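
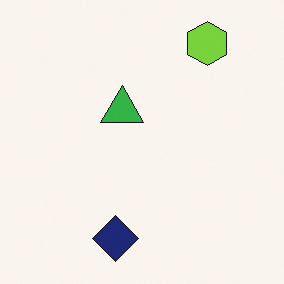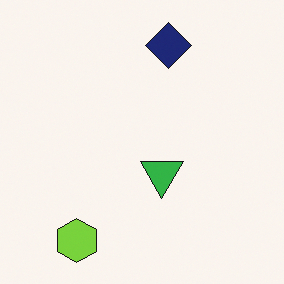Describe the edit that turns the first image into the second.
The second image is the first rotated 180°.

The lime hexagon sits in the top-right of the first image and the bottom-left of the second — consistent with a whole-image 180° rotation.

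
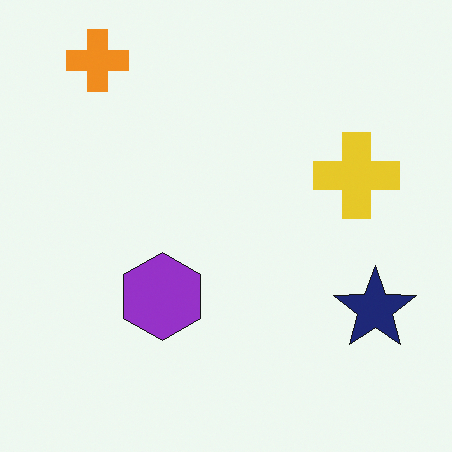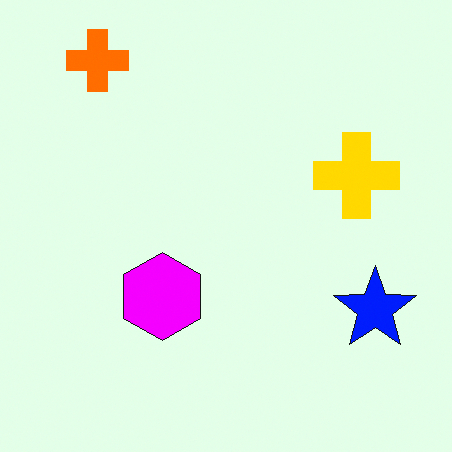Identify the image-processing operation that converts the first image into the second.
The transformation is: heavily oversaturated.

All colors are more vivid — a global saturation change.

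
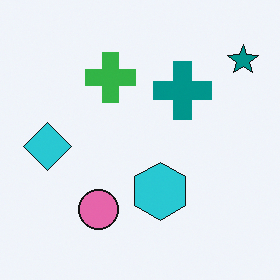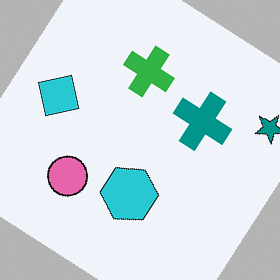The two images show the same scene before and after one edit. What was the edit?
The image was rotated clockwise by a large amount — several tens of degrees.

Every shape is tilted by the same angle and the image corners show triangular fill wedges — a whole-image rotation by a non-right angle.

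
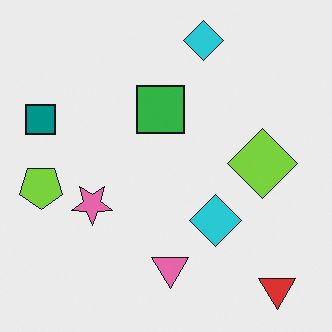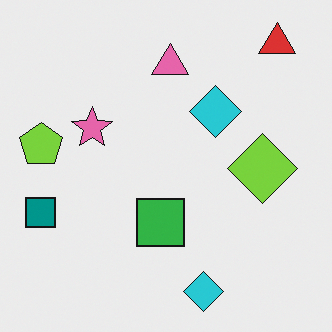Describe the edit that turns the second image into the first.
This is the original image flipped vertically (top ↔ bottom).

The red triangle is in the top-right of the second image and the bottom-right of the first — shapes on opposite sides of the horizontal midline have swapped in a mirror flip.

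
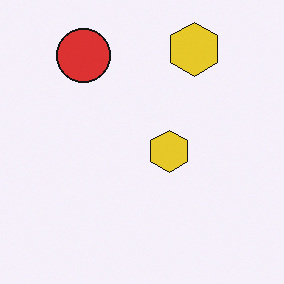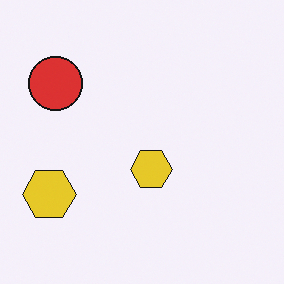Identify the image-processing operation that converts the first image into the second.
This is the original image transposed (reflected across the top-left ↔ bottom-right diagonal).

Shapes have swapped their row and column positions — what was in the top-right is now in the bottom-left — a diagonal reflection.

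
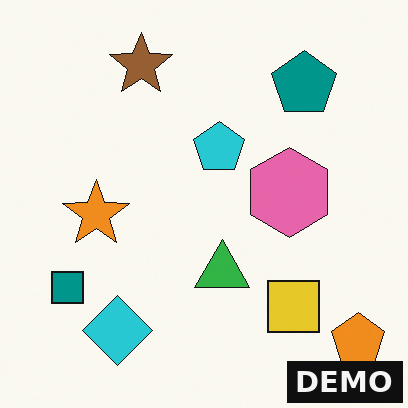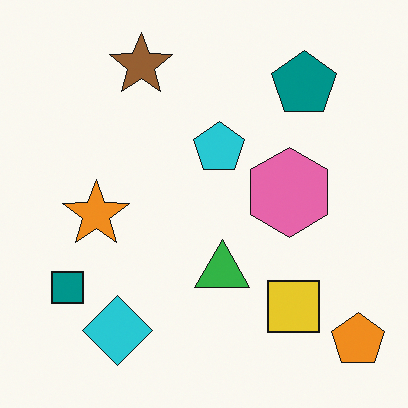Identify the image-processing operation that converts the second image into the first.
The image was watermarked with the text "DEMO" in the lower-right corner.

A dark label reading "DEMO" appears in the lower-right corner.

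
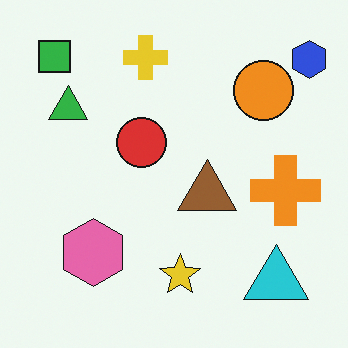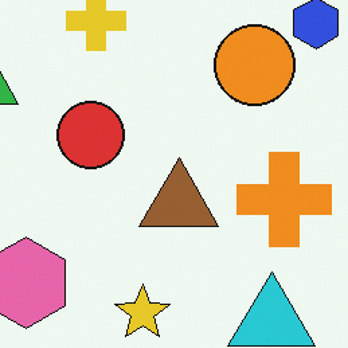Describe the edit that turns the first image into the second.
The transformation is: cropped to a modestly smaller region and rescaled.

The visible shapes are larger and the field of view is narrower; shapes near the original edges may be partly or wholly outside the frame — a crop-and-rescale.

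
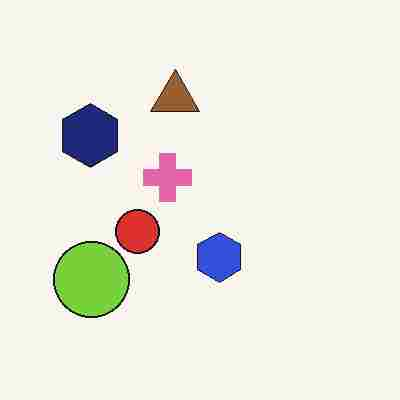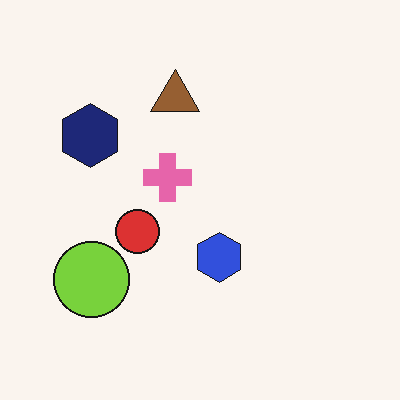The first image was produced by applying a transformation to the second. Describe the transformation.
This is the original image heavily JPEG-compressed with obvious blocking artifacts.

Blocky 8×8 compression artifacts appear around shape edges and the flat background shows ringing — characteristic JPEG degradation.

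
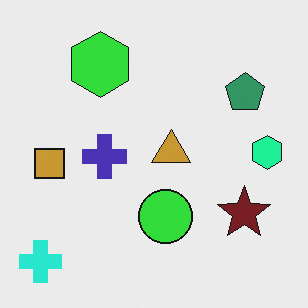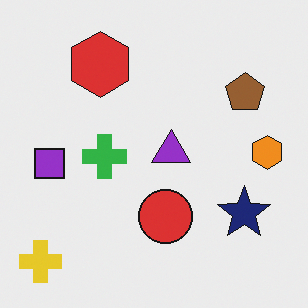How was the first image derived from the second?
Hue-shifted through roughly a third of the color wheel.

Every shape's color has rotated by the same amount around the hue wheel — a uniform hue shift.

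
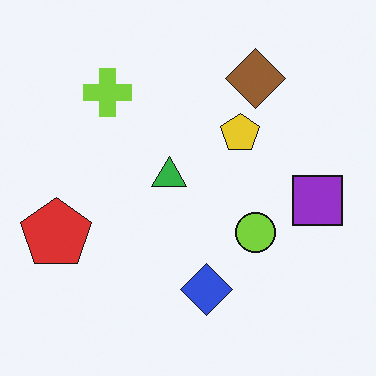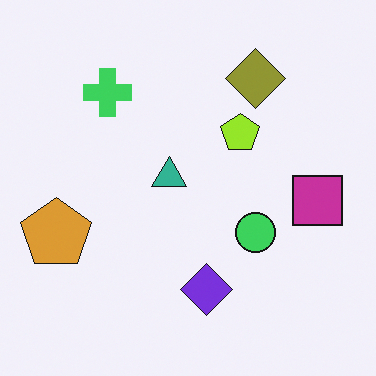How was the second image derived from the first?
Hue-shifted slightly.

Every shape's color has rotated by the same amount around the hue wheel — a uniform hue shift.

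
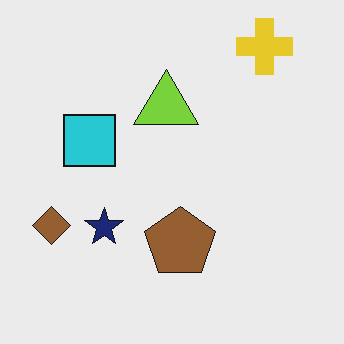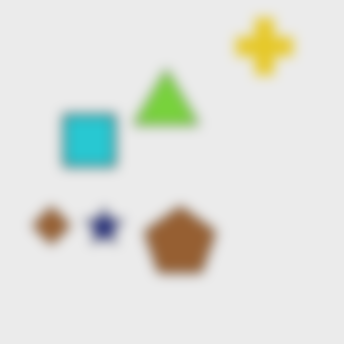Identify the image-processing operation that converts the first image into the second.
The second image is the first strongly gaussian-blurred.

Shape edges and outlines are uniformly softened across the whole image.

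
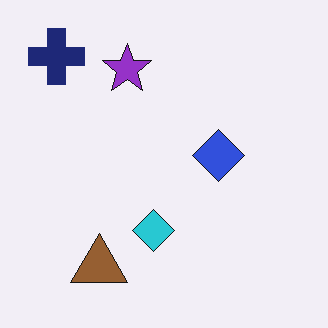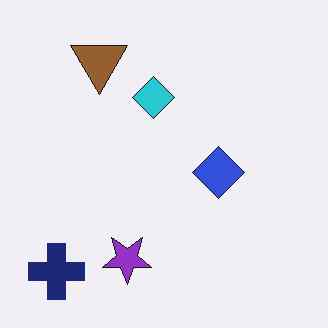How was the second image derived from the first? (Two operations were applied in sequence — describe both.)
The image was flipped vertically (top ↔ bottom), then JPEG-compressed with visible artifacts.

The navy cross is in the top-left of the first image and the bottom-left of the second — shapes on opposite sides of the horizontal midline have swapped in a mirror flip. Blocky 8×8 compression artifacts appear around shape edges and the flat background shows ringing — characteristic JPEG degradation.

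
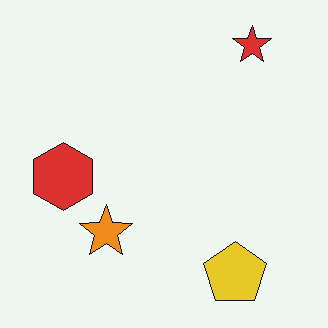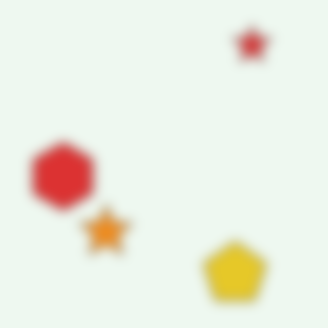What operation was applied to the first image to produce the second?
The image was heavily blurred.

Shape edges and outlines are uniformly softened across the whole image.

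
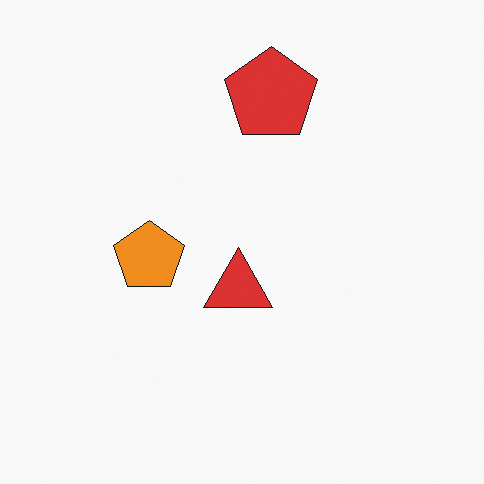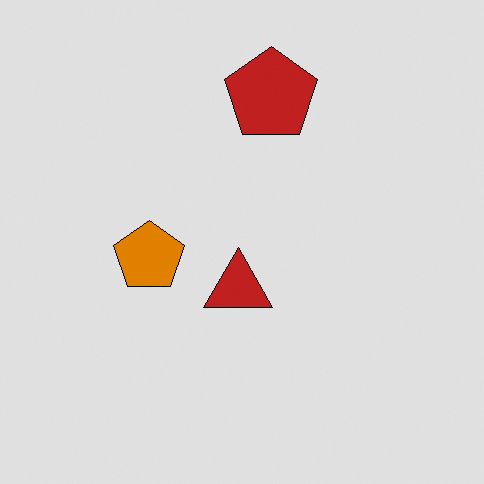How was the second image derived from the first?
The second image is the first posterized to a reduced palette.

Each flat color has snapped to a coarser quantized level — most visibly, the near-white background has dropped to a flat grey.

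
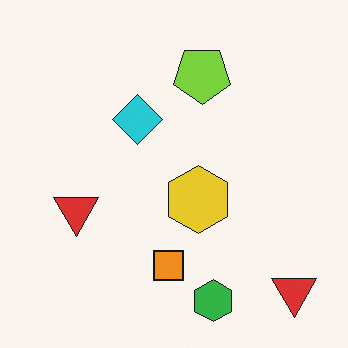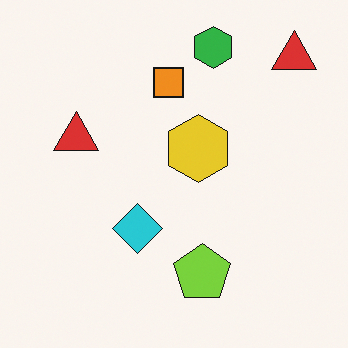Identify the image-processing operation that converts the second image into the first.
The first image is the second flipped vertically (top ↔ bottom).

The green hexagon is in the top of the second image and the bottom of the first — shapes on opposite sides of the horizontal midline have swapped in a mirror flip.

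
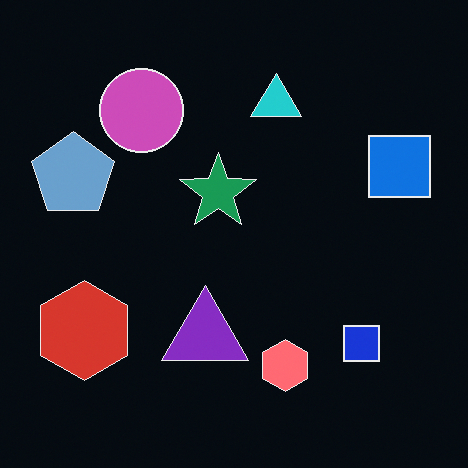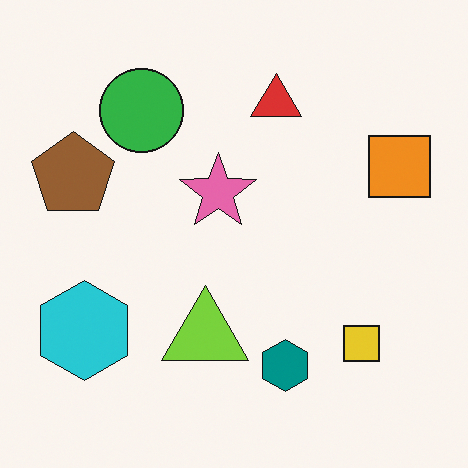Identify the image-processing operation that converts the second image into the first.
Color-inverted (negative).

The light background has become dark and every shape's color is its complement — a photographic negative.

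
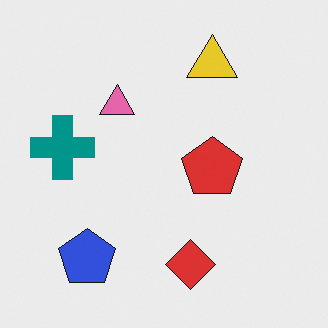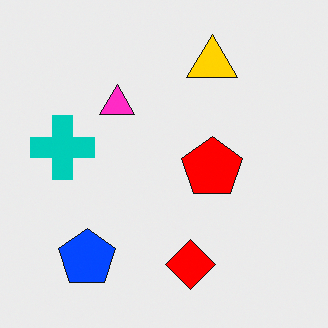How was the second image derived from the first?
Made much more vivid (saturation change).

All colors are more vivid — a global saturation change.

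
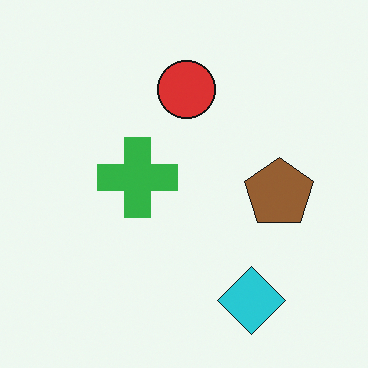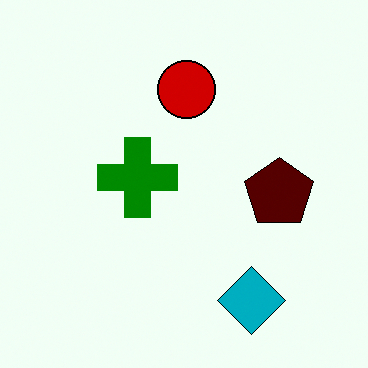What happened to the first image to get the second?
It was given much higher contrast.

Tones are pushed away from mid-grey across the whole image — a global contrast change.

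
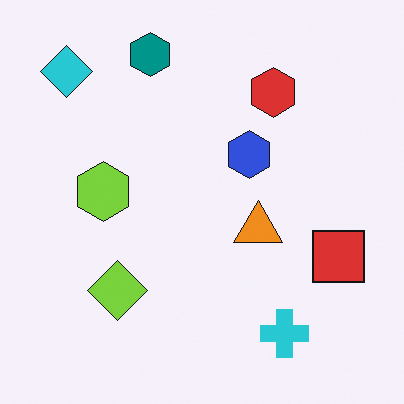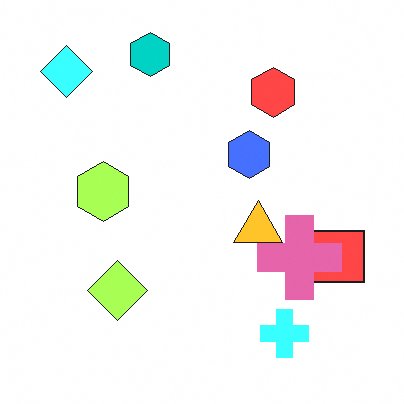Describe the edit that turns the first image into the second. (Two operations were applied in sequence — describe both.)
The second image is the first noticeably brightened, then overlaid with an additional pink cross.

Every pixel — background and shapes alike — is uniformly brightened. A pink cross appears in the second image that is absent from the first.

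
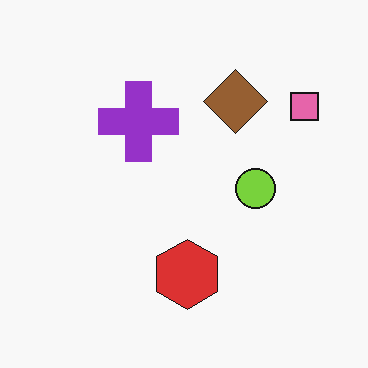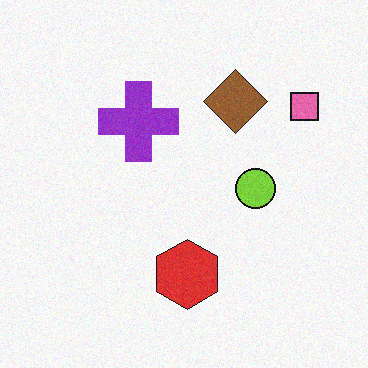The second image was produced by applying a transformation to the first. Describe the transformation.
The second image is the first degraded with light additive noise.

Random speckle covers the whole image, including the flat background.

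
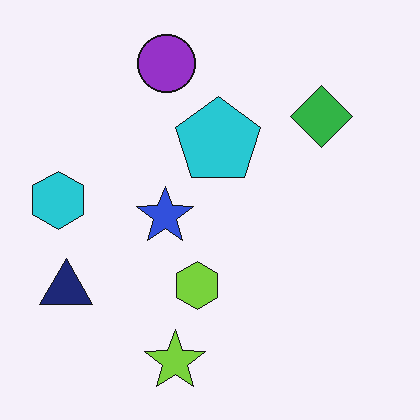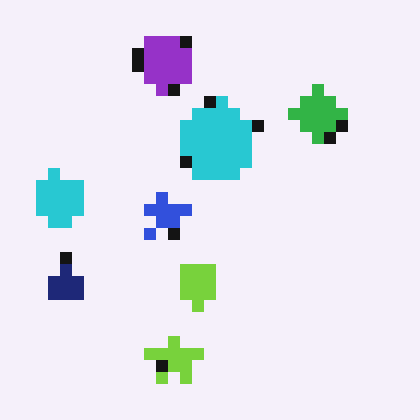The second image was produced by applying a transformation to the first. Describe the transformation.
The transformation is: coarsely pixelated.

Shapes are reduced to large square blocks; fine edges and outlines are lost — a downscale-then-upscale (mosaic) effect.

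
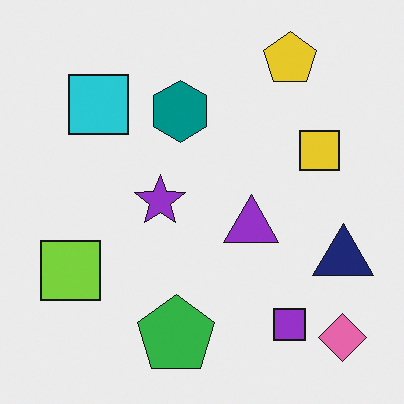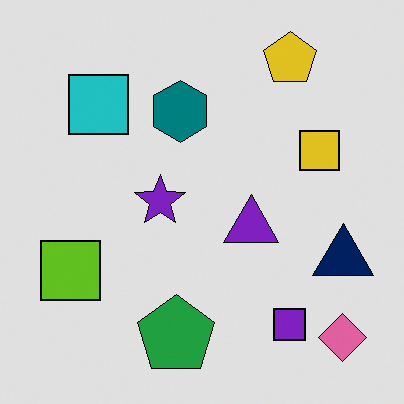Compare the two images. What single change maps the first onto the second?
Moderately posterized.

Each flat color has snapped to a coarser quantized level — most visibly, the near-white background has dropped to a flat grey.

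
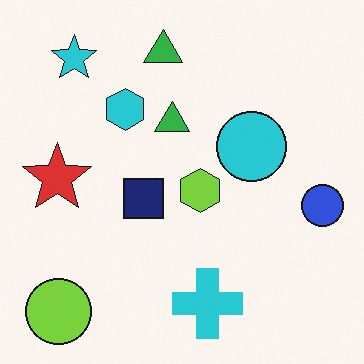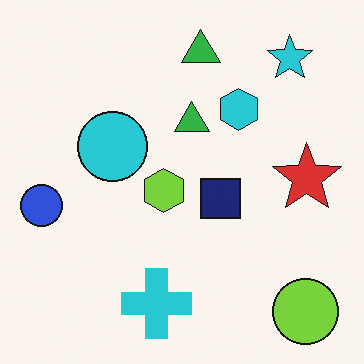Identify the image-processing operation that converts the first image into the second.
The image was flipped horizontally (left ↔ right).

The blue circle is in the right of the first image and the left of the second — shapes on opposite sides of the vertical midline have swapped in a mirror flip.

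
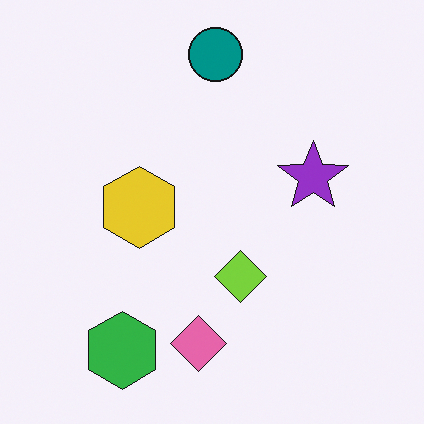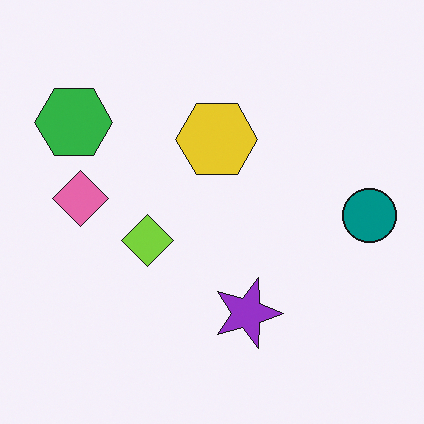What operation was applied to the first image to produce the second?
The transformation is: rotated 90° clockwise.

The green hexagon sits in the bottom-left of the first image and the top-left of the second — consistent with a whole-image 90° clockwise rotation.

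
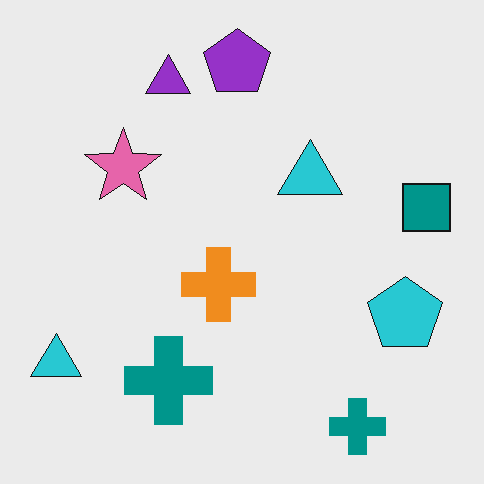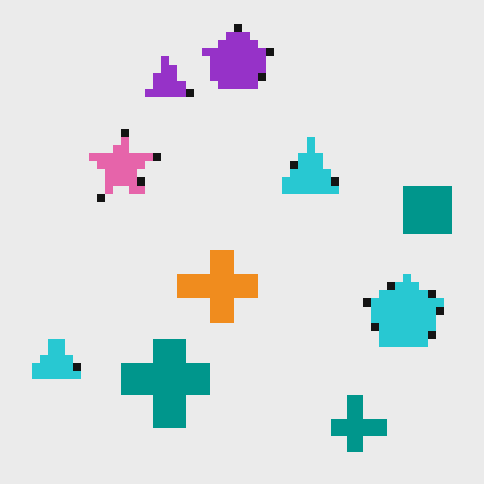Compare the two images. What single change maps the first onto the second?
This is the original image pixelated into visible square blocks.

Shapes are reduced to large square blocks; fine edges and outlines are lost — a downscale-then-upscale (mosaic) effect.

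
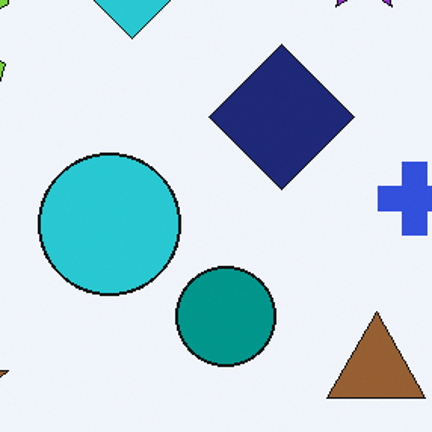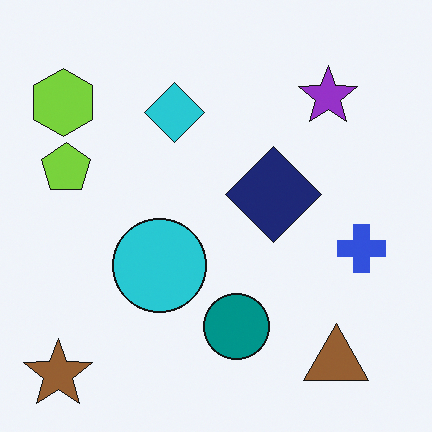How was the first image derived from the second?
Cropped to a modestly smaller region and rescaled.

The visible shapes are larger and the field of view is narrower; shapes near the original edges may be partly or wholly outside the frame — a crop-and-rescale.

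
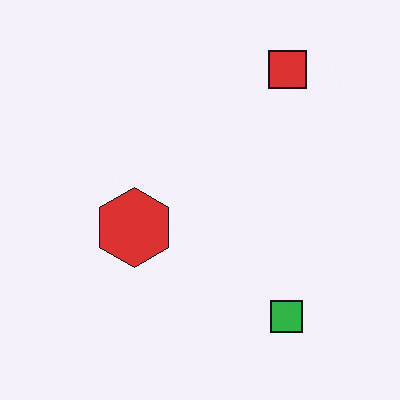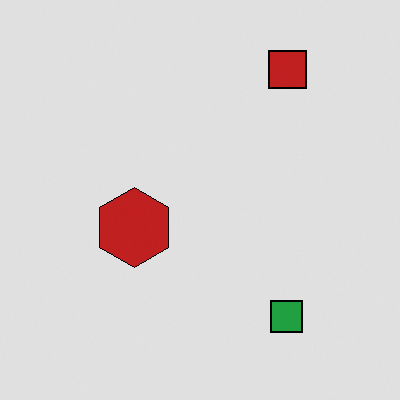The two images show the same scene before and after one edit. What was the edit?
This is the original image posterized to a reduced palette.

Each flat color has snapped to a coarser quantized level — most visibly, the near-white background has dropped to a flat grey.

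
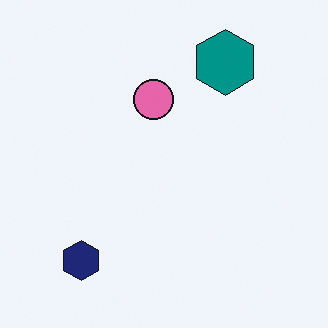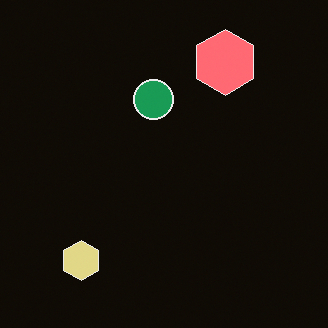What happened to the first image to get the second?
The transformation is: color-inverted (negative).

The light background has become dark and every shape's color is its complement — a photographic negative.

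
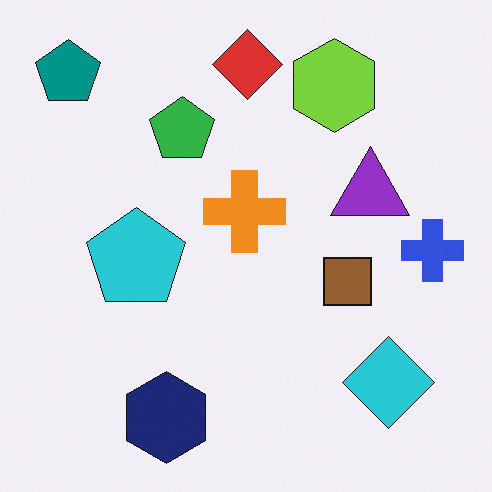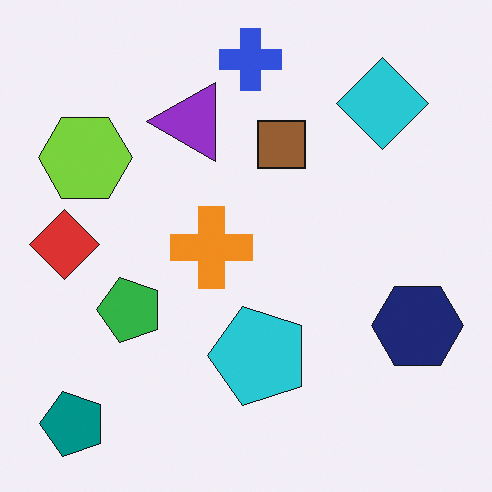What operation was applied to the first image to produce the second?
Rotated 90° counter-clockwise.

The teal pentagon sits in the top-left of the first image and the bottom-left of the second — consistent with a whole-image 90° counter-clockwise rotation.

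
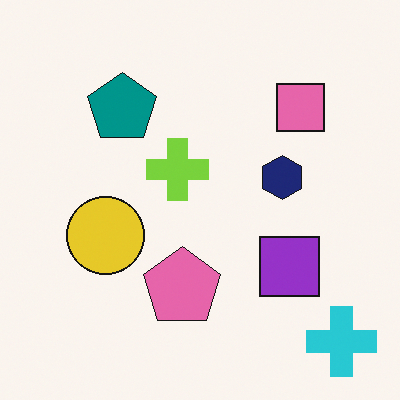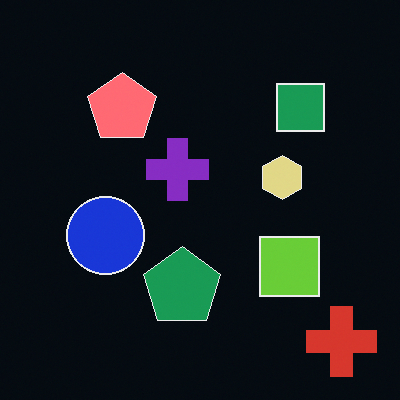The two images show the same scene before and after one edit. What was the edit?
The second image is the first color-inverted (negative).

The light background has become dark and every shape's color is its complement — a photographic negative.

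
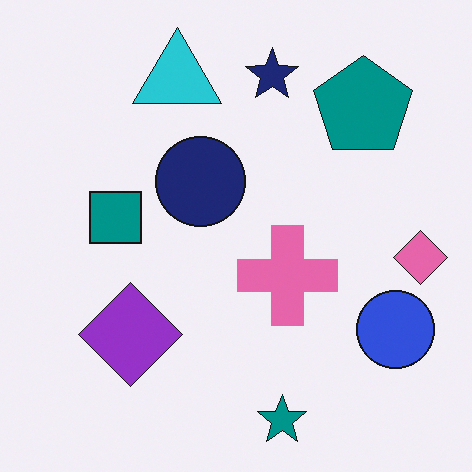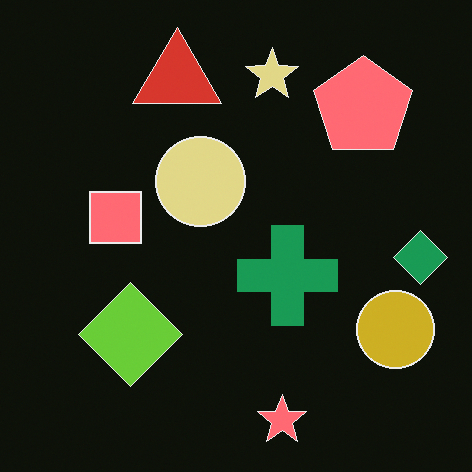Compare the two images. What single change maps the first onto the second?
The transformation is: color-inverted (negative).

The light background has become dark and every shape's color is its complement — a photographic negative.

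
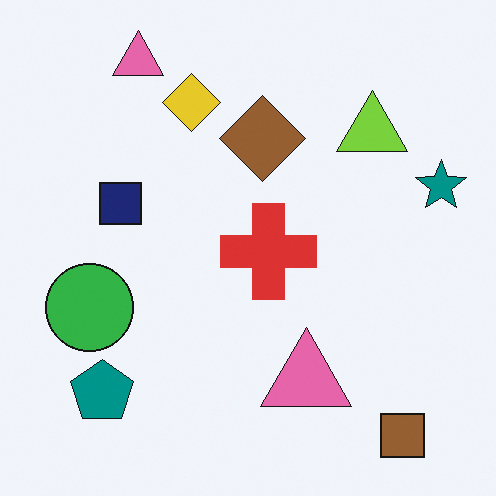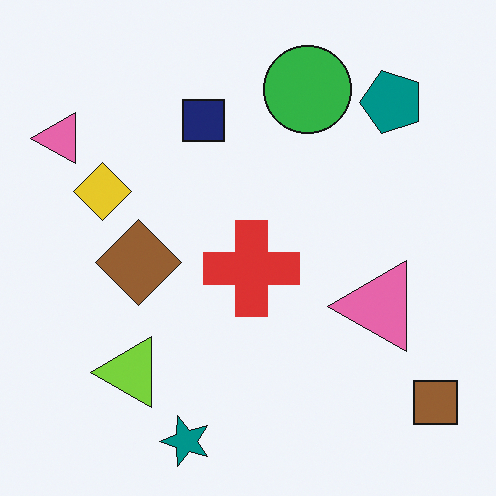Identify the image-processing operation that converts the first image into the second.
The image was transposed (reflected across the top-left ↔ bottom-right diagonal).

Shapes have swapped their row and column positions — what was in the top-right is now in the bottom-left — a diagonal reflection.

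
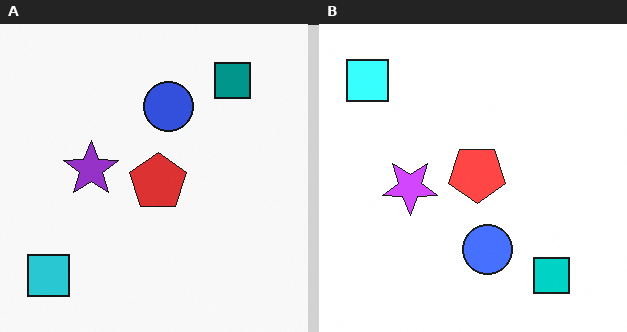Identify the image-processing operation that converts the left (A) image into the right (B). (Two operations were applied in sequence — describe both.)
The right (B) image is the left (A) flipped vertically (top ↔ bottom), then substantially brightened.

The teal square is in the top-right of the left (A) image and the bottom-right of the right (B) — shapes on opposite sides of the horizontal midline have swapped in a mirror flip. Every pixel — background and shapes alike — is uniformly brightened.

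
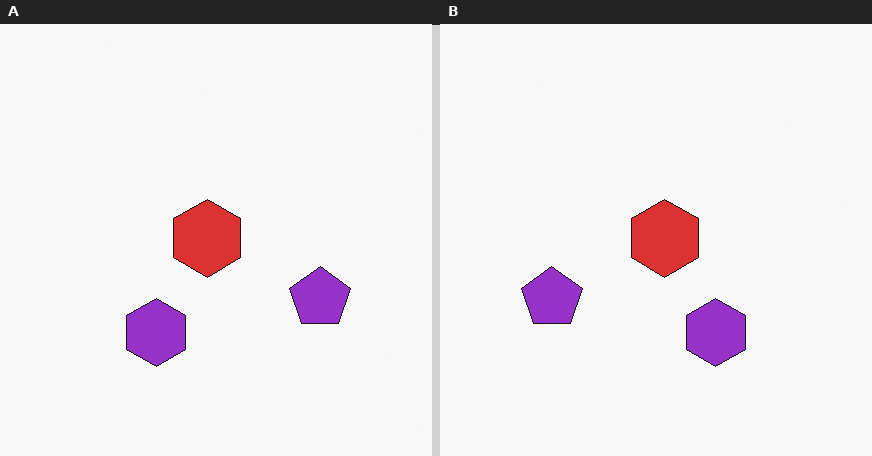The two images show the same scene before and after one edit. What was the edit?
The image was flipped horizontally (left ↔ right).

The purple pentagon is in the right of the left (A) image and the left of the right (B) — shapes on opposite sides of the vertical midline have swapped in a mirror flip.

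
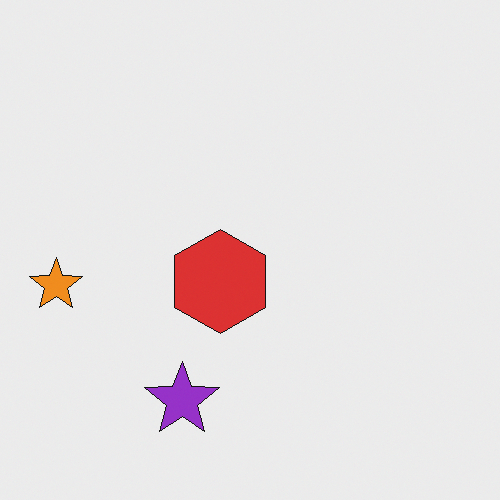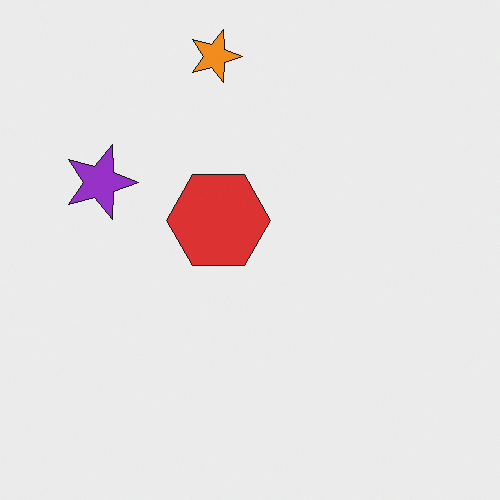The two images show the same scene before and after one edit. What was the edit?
The second image is the first rotated 90° clockwise.

The orange star sits in the left of the first image and the top of the second — consistent with a whole-image 90° clockwise rotation.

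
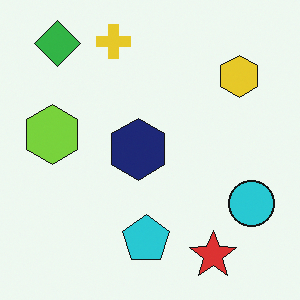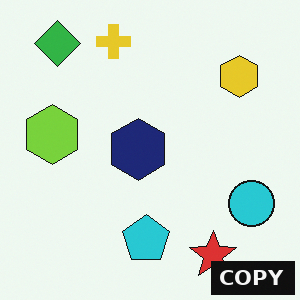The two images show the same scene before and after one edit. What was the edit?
The second image is the first watermarked with the text "COPY" in the lower-right corner.

A dark label reading "COPY" appears in the lower-right corner.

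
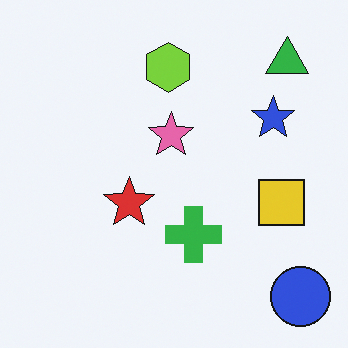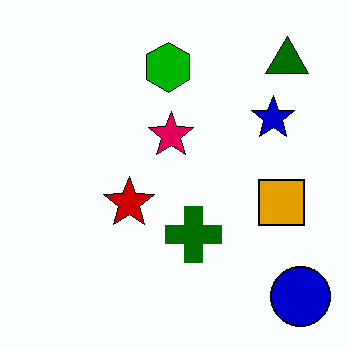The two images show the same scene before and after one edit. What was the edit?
This is the original image given much higher contrast.

Tones are pushed away from mid-grey across the whole image — a global contrast change.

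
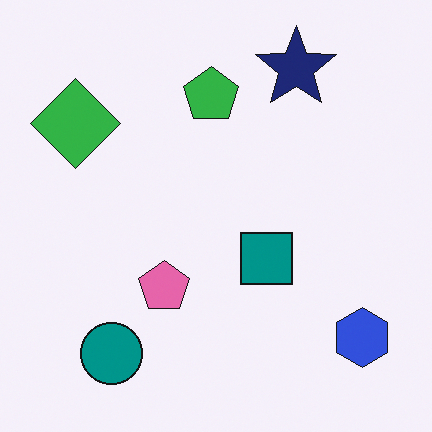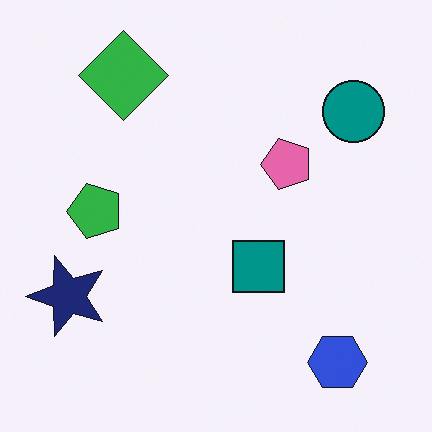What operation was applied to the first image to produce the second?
The transformation is: transposed (reflected across the top-left ↔ bottom-right diagonal).

Shapes have swapped their row and column positions — what was in the top-right is now in the bottom-left — a diagonal reflection.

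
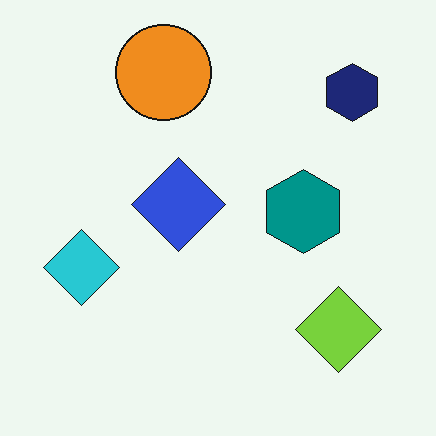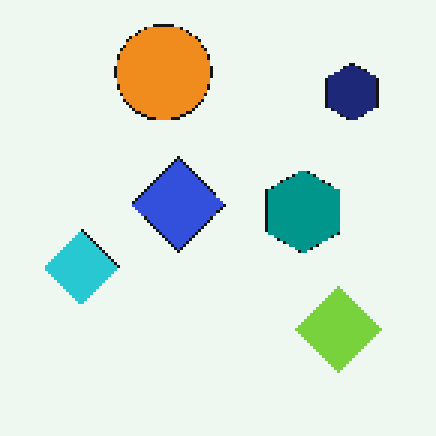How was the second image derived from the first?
The second image is the first mildly pixelated.

Shapes are reduced to large square blocks; fine edges and outlines are lost — a downscale-then-upscale (mosaic) effect.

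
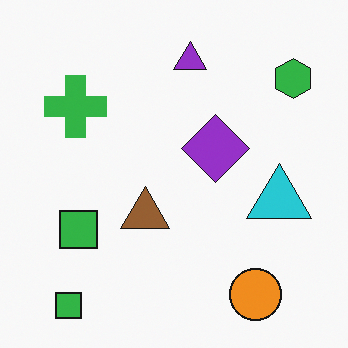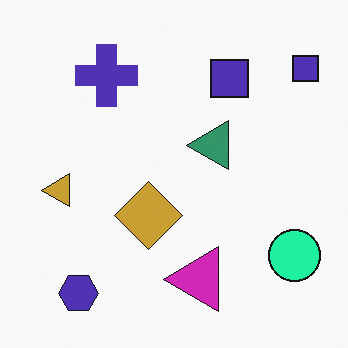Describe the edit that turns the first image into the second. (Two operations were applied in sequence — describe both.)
It was hue-shifted noticeably, then transposed (reflected across the top-left ↔ bottom-right diagonal).

Every shape's color has rotated by the same amount around the hue wheel — a uniform hue shift. Shapes have swapped their row and column positions — what was in the top-right is now in the bottom-left — a diagonal reflection.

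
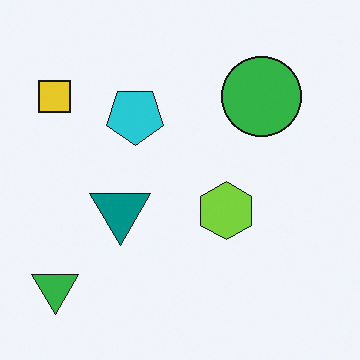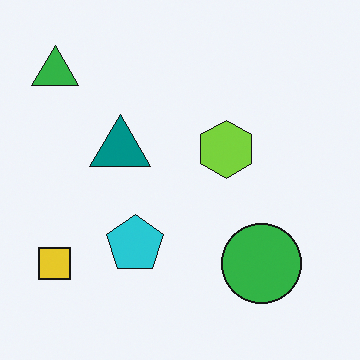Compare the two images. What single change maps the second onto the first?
Flipped vertically (top ↔ bottom).

The green triangle is in the top-left of the second image and the bottom-left of the first — shapes on opposite sides of the horizontal midline have swapped in a mirror flip.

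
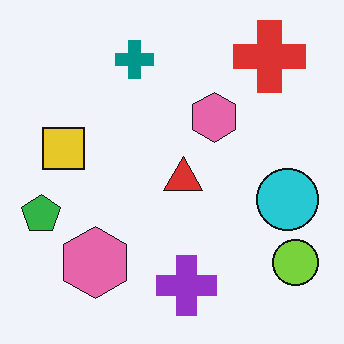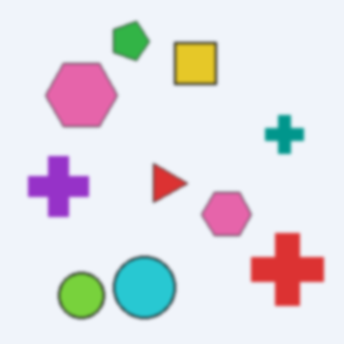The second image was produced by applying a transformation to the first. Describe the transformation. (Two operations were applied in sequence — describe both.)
The transformation is: rotated 90° clockwise, then given a subtle gaussian blur.

The lime circle sits in the bottom-right of the first image and the bottom-left of the second — consistent with a whole-image 90° clockwise rotation. Shape edges and outlines are uniformly softened across the whole image.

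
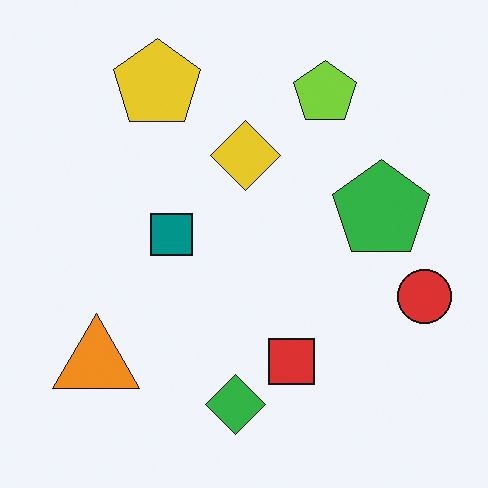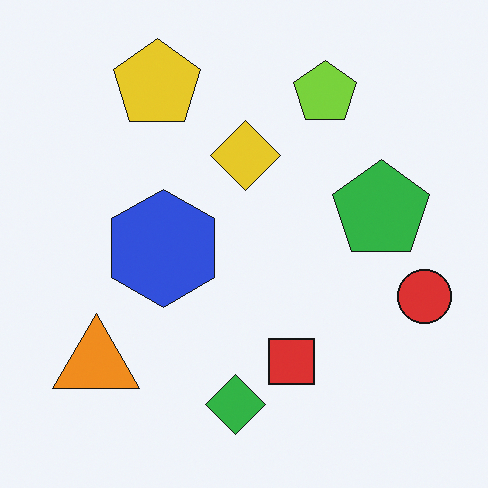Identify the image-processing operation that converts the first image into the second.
The image was overlaid with an additional blue hexagon.

A blue hexagon appears in the second image that is absent from the first.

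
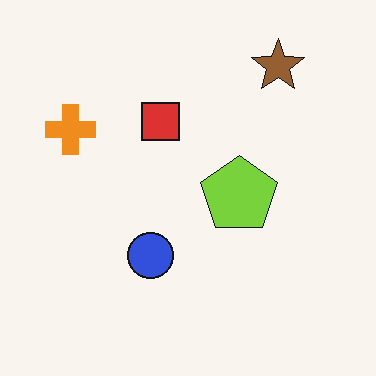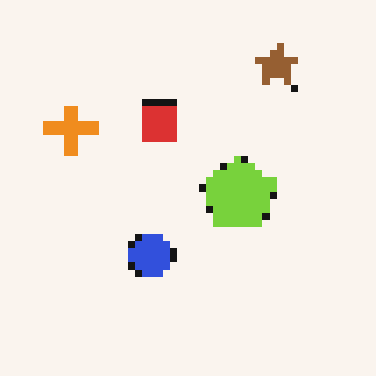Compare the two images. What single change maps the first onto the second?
The image was pixelated into visible square blocks.

Shapes are reduced to large square blocks; fine edges and outlines are lost — a downscale-then-upscale (mosaic) effect.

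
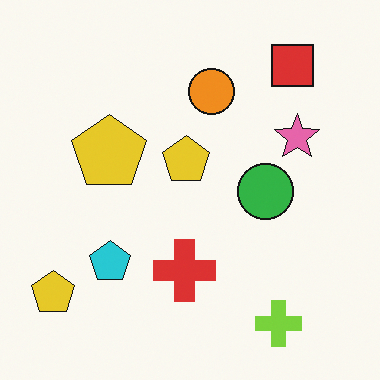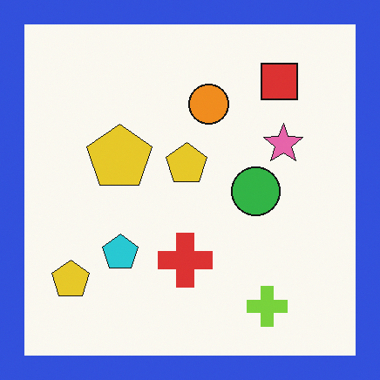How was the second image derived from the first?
The second image is the first framed with a blue border.

A solid blue frame runs around the edge of the second image, with the content slightly shrunk inside it.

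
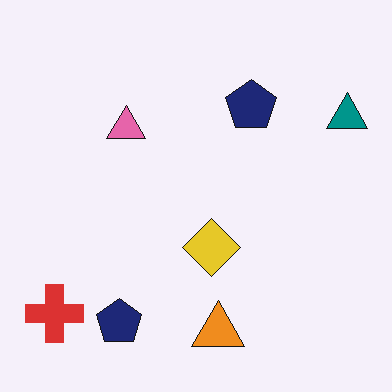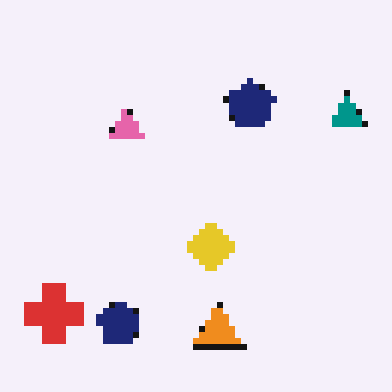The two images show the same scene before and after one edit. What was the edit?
It was moderately pixelated.

Shapes are reduced to large square blocks; fine edges and outlines are lost — a downscale-then-upscale (mosaic) effect.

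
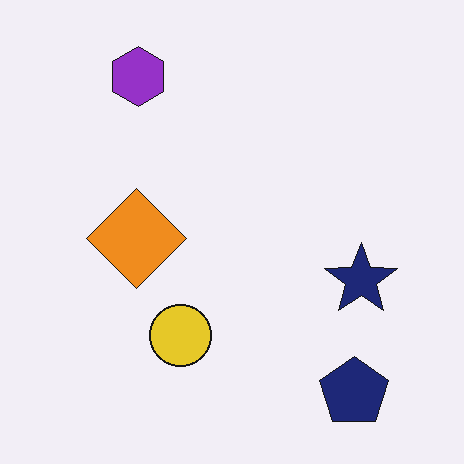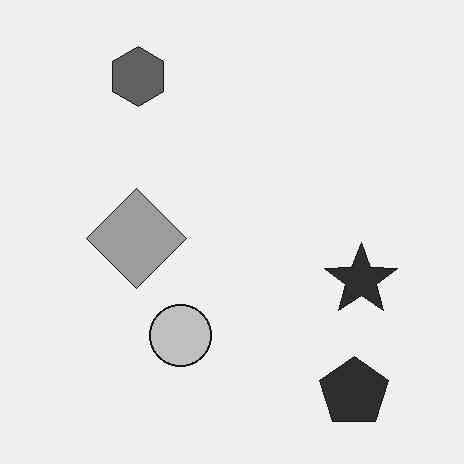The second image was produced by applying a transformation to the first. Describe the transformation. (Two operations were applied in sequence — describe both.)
It was converted to grayscale, then given moderate JPEG compression.

All color is removed — every shape is now a shade of grey. Blocky 8×8 compression artifacts appear around shape edges and the flat background shows ringing — characteristic JPEG degradation.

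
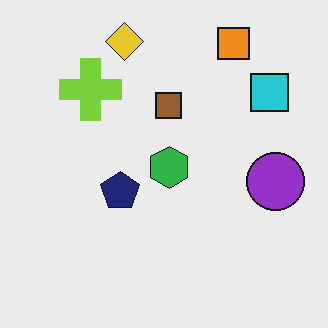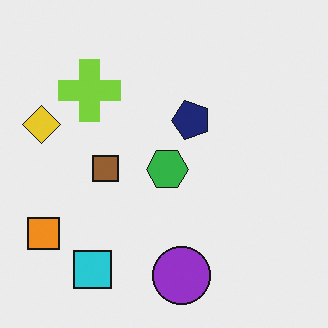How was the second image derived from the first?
Transposed (reflected across the top-left ↔ bottom-right diagonal).

Shapes have swapped their row and column positions — what was in the top-right is now in the bottom-left — a diagonal reflection.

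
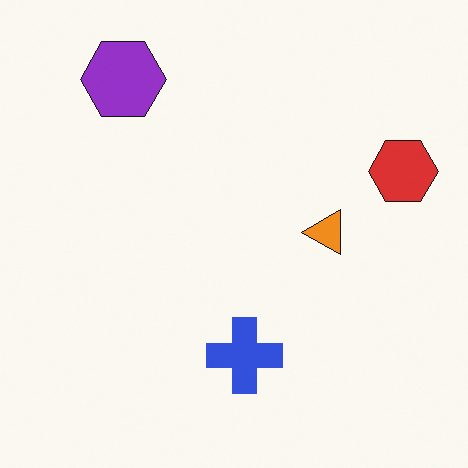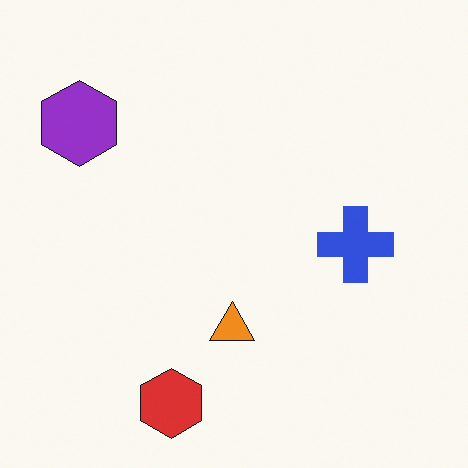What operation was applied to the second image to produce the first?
It was transposed (reflected across the top-left ↔ bottom-right diagonal).

Shapes have swapped their row and column positions — what was in the top-right is now in the bottom-left — a diagonal reflection.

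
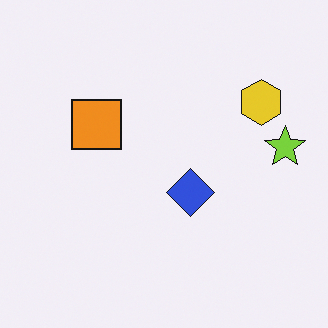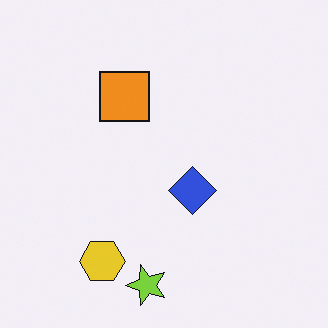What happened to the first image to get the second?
Transposed (reflected across the top-left ↔ bottom-right diagonal).

Shapes have swapped their row and column positions — what was in the top-right is now in the bottom-left — a diagonal reflection.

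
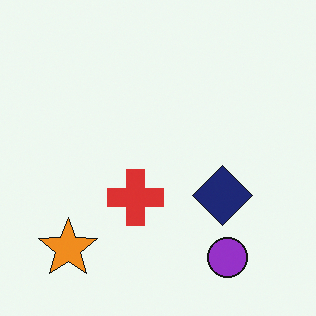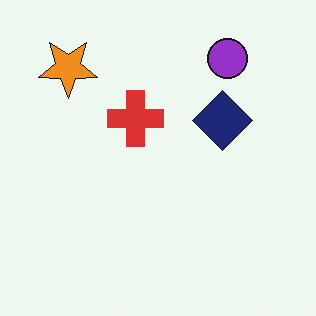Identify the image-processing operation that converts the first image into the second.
It was flipped vertically (top ↔ bottom).

The purple circle is in the bottom-right of the first image and the top-right of the second — shapes on opposite sides of the horizontal midline have swapped in a mirror flip.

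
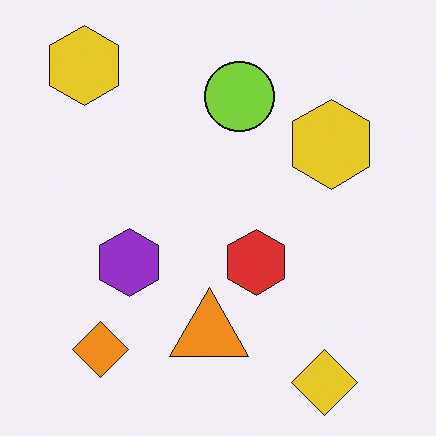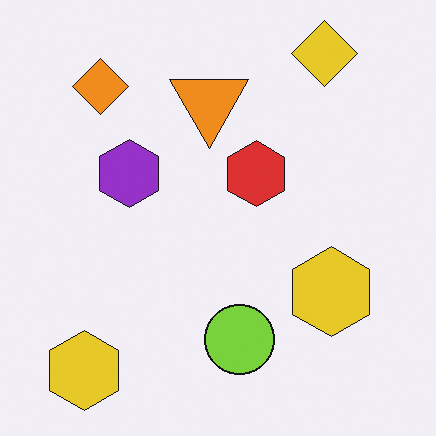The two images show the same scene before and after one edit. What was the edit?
The transformation is: flipped vertically (top ↔ bottom).

The yellow diamond is in the bottom-right of the first image and the top-right of the second — shapes on opposite sides of the horizontal midline have swapped in a mirror flip.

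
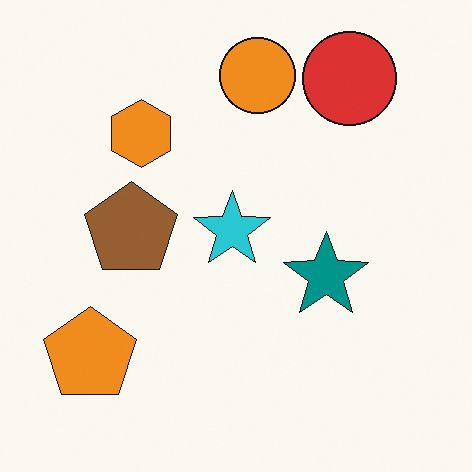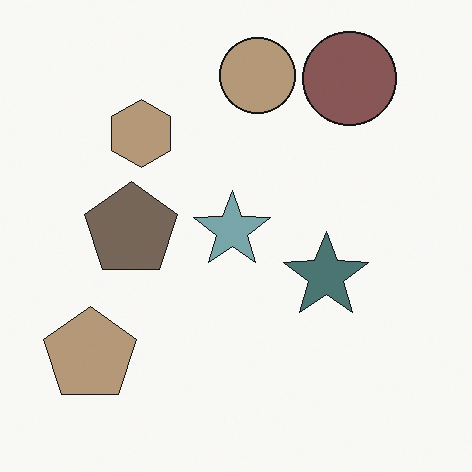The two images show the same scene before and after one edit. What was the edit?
It was made much more muted (saturation change).

All colors are more muted and greyish — a global saturation change.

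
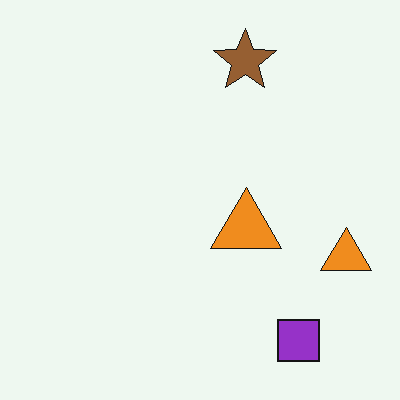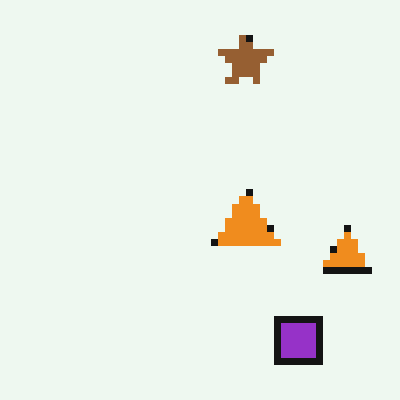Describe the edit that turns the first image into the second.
The image was moderately pixelated.

Shapes are reduced to large square blocks; fine edges and outlines are lost — a downscale-then-upscale (mosaic) effect.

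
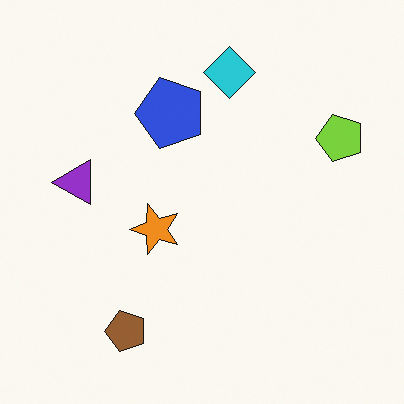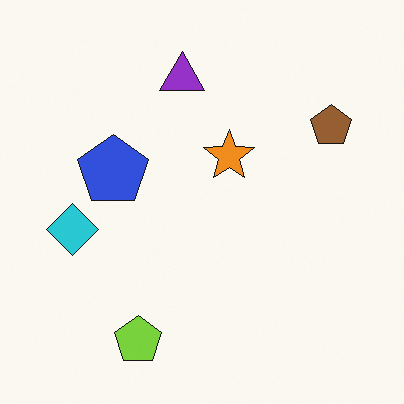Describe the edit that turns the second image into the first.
The first image is the second transposed (reflected across the top-left ↔ bottom-right diagonal).

Shapes have swapped their row and column positions — what was in the top-right is now in the bottom-left — a diagonal reflection.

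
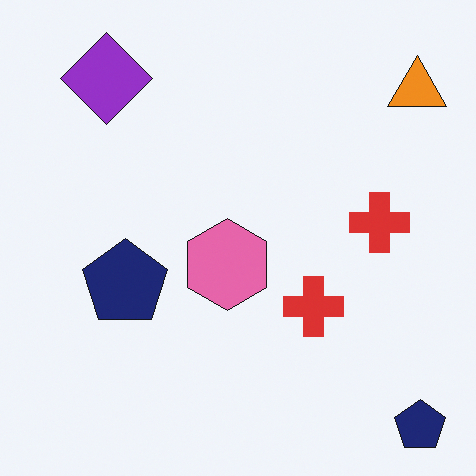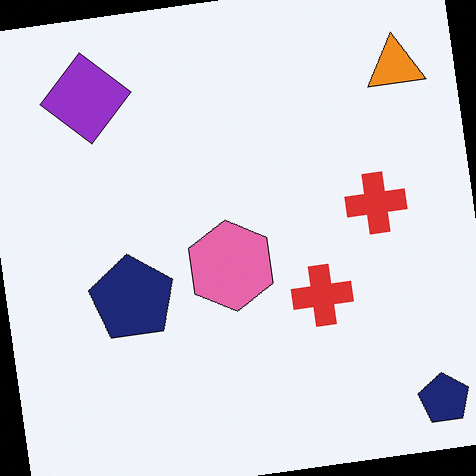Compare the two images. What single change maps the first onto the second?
This is the original image rotated counter-clockwise by a slight angle.

Every shape is tilted by the same angle and the image corners show triangular fill wedges — a whole-image rotation by a non-right angle.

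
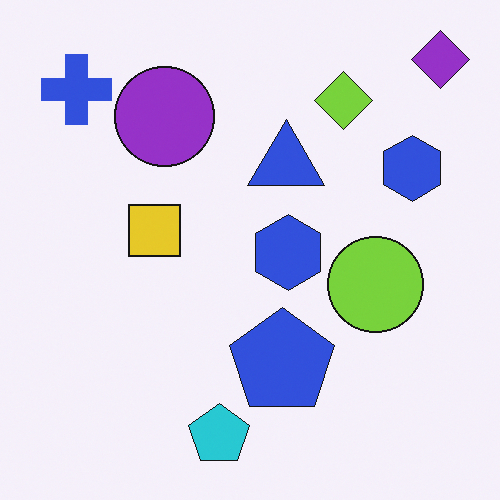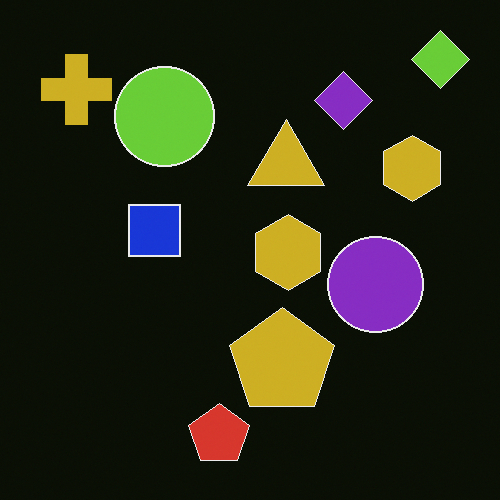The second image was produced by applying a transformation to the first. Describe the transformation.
The second image is the first color-inverted (negative).

The light background has become dark and every shape's color is its complement — a photographic negative.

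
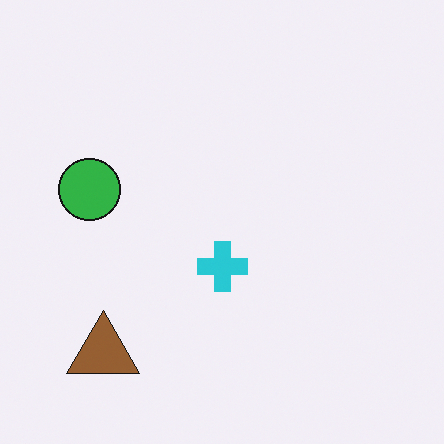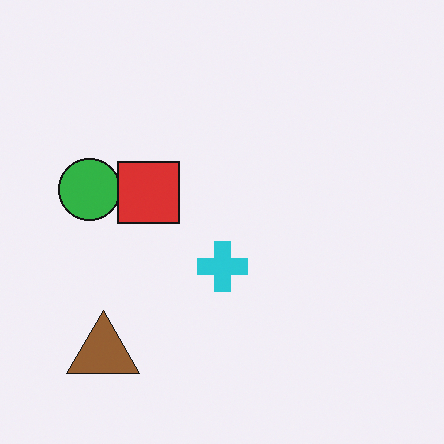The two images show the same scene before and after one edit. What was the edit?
This is the original image overlaid with an additional red square.

A red square appears in the second image that is absent from the first.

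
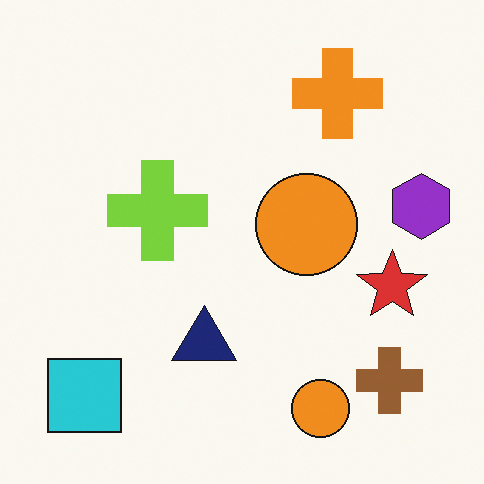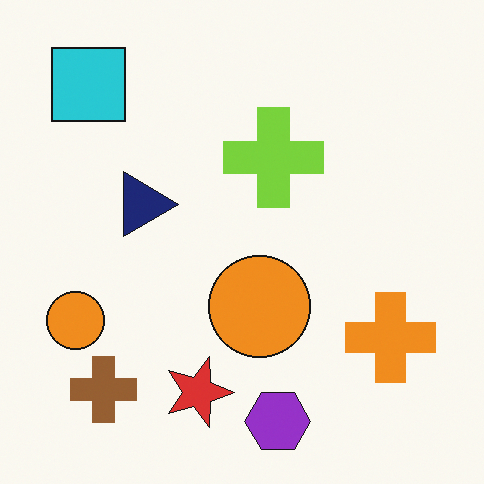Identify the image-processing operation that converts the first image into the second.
Rotated 90° clockwise.

The cyan square sits in the bottom-left of the first image and the top-left of the second — consistent with a whole-image 90° clockwise rotation.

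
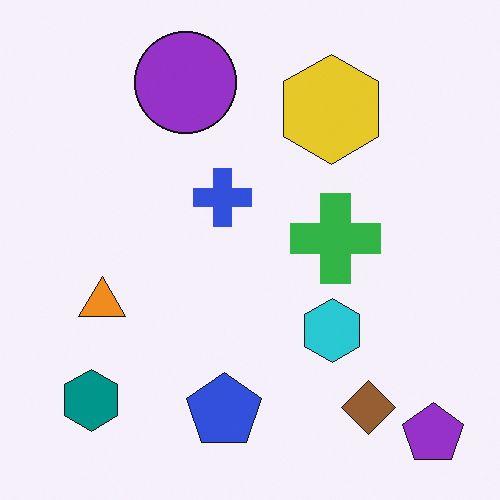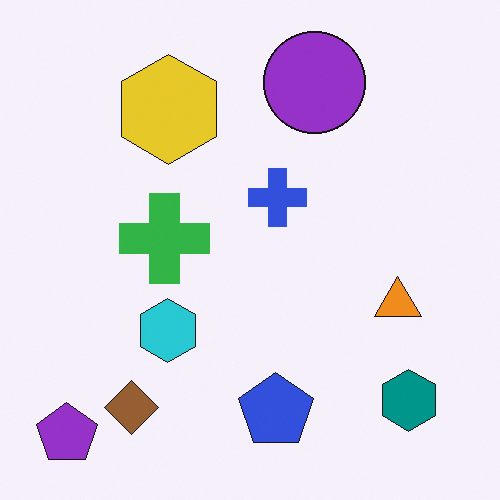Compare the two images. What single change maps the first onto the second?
The image was flipped horizontally (left ↔ right).

The purple pentagon is in the bottom-right of the first image and the bottom-left of the second — shapes on opposite sides of the vertical midline have swapped in a mirror flip.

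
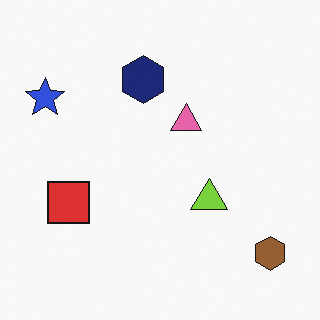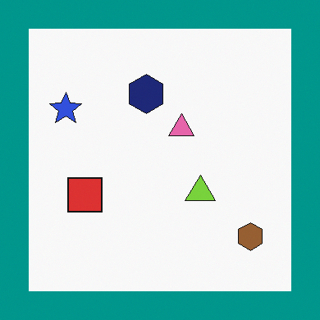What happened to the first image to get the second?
This is the original image framed with a teal border.

A solid teal frame runs around the edge of the second image, with the content slightly shrunk inside it.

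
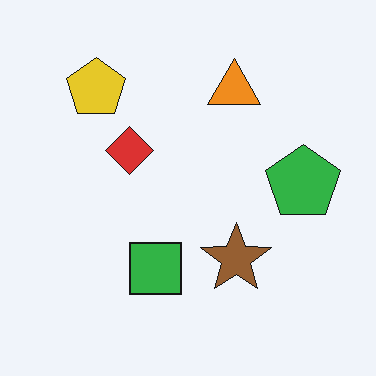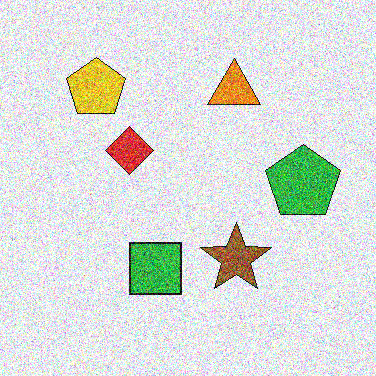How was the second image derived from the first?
The transformation is: degraded with heavy additive noise.

Random speckle covers the whole image, including the flat background.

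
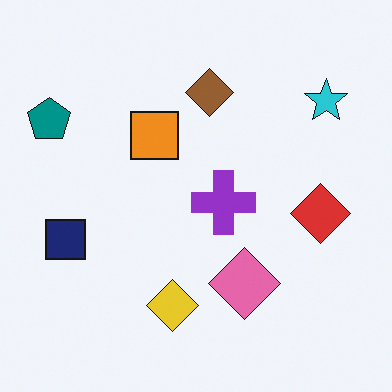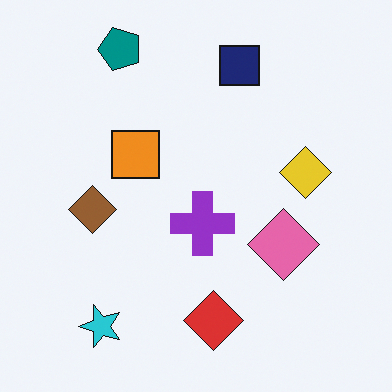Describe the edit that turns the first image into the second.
The second image is the first transposed (reflected across the top-left ↔ bottom-right diagonal).

Shapes have swapped their row and column positions — what was in the top-right is now in the bottom-left — a diagonal reflection.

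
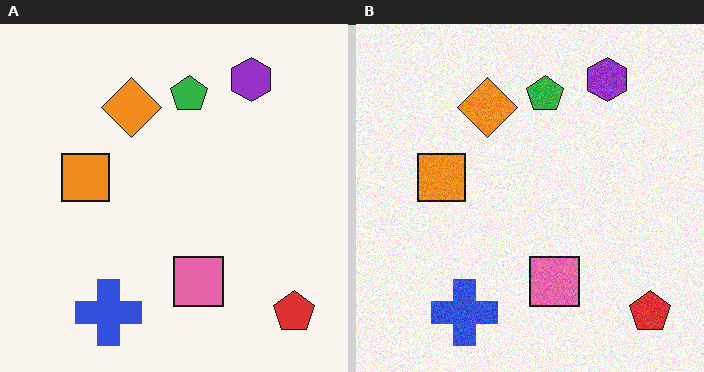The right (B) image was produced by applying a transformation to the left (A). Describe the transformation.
This is the original image degraded with visible gaussian noise.

Random speckle covers the whole image, including the flat background.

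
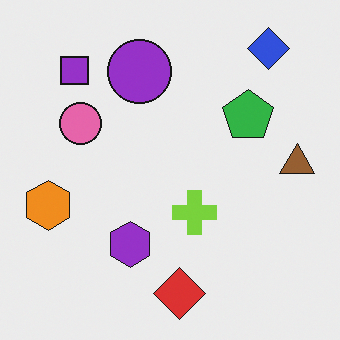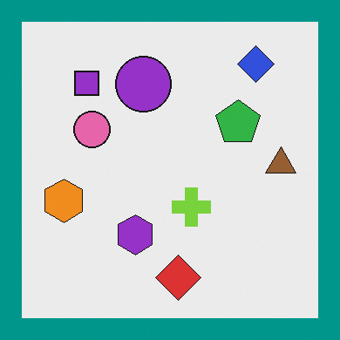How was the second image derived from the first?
The transformation is: framed with a teal border.

A solid teal frame runs around the edge of the second image, with the content slightly shrunk inside it.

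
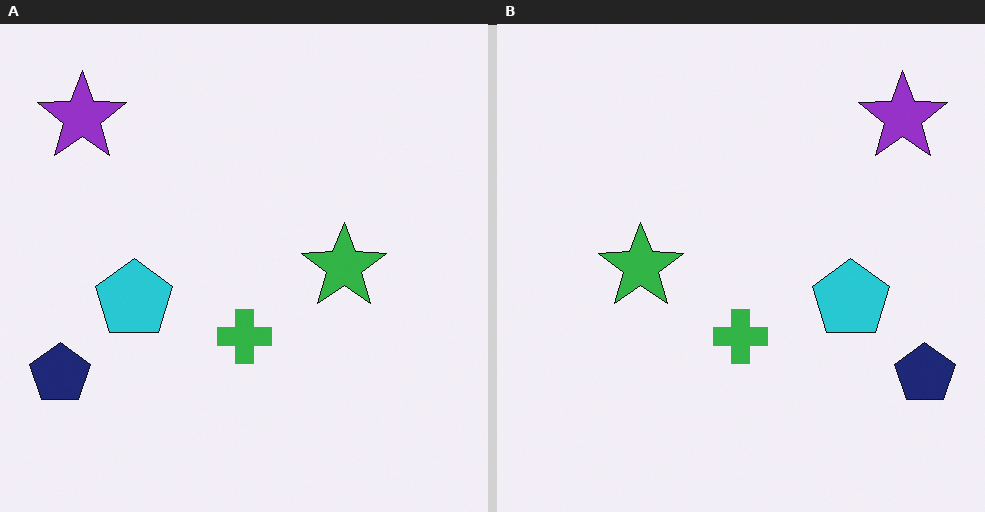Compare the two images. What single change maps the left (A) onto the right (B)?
Flipped horizontally (left ↔ right).

The navy pentagon is in the bottom-left of the left (A) image and the bottom-right of the right (B) — shapes on opposite sides of the vertical midline have swapped in a mirror flip.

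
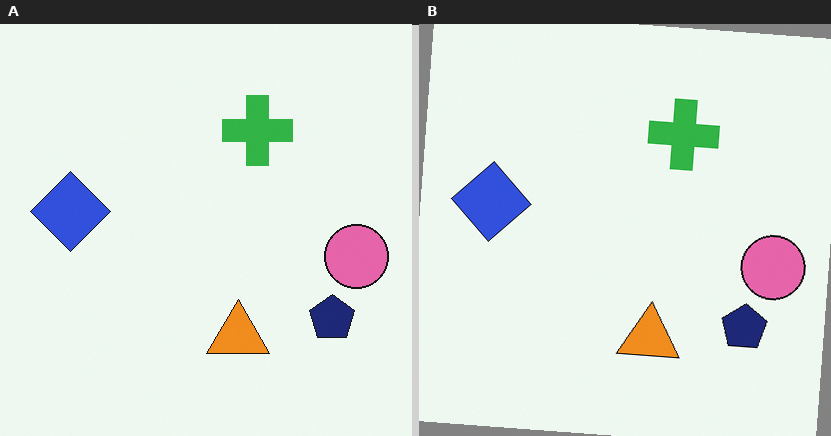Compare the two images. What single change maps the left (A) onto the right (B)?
The right (B) image is the left (A) rotated clockwise by a slight angle.

Every shape is tilted by the same angle and the image corners show triangular fill wedges — a whole-image rotation by a non-right angle.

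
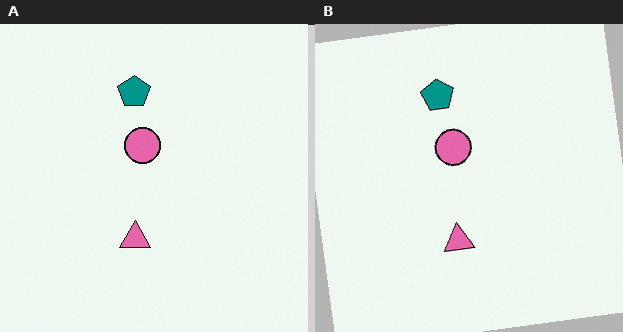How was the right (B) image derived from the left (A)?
The right (B) image is the left (A) rotated counter-clockwise by a small amount.

Every shape is tilted by the same angle and the image corners show triangular fill wedges — a whole-image rotation by a non-right angle.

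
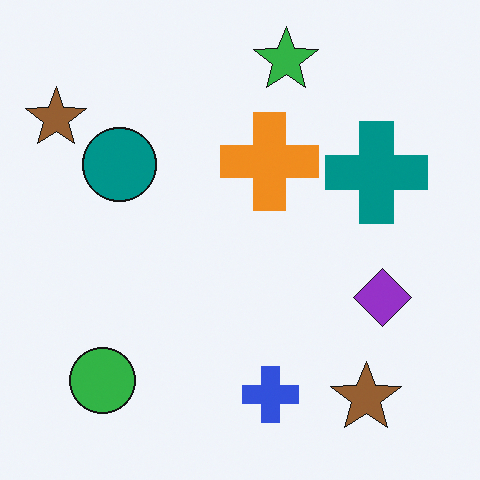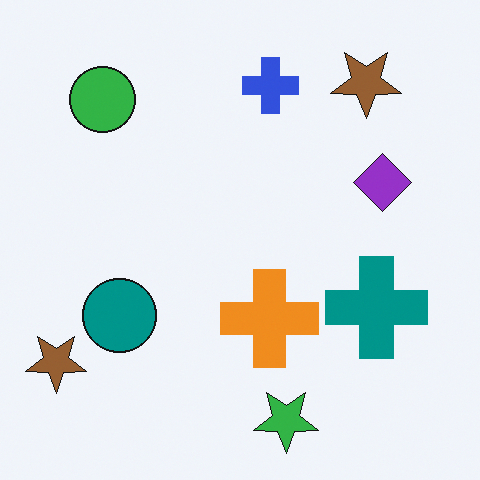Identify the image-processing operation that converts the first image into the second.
The transformation is: flipped vertically (top ↔ bottom).

The green star is in the top of the first image and the bottom of the second — shapes on opposite sides of the horizontal midline have swapped in a mirror flip.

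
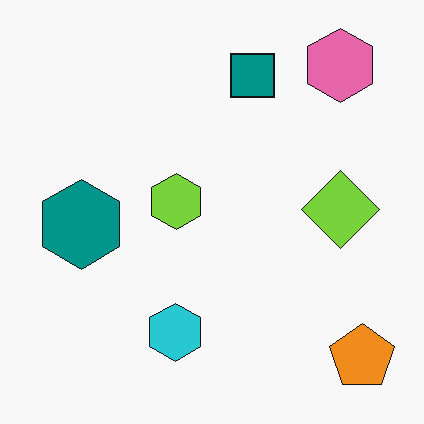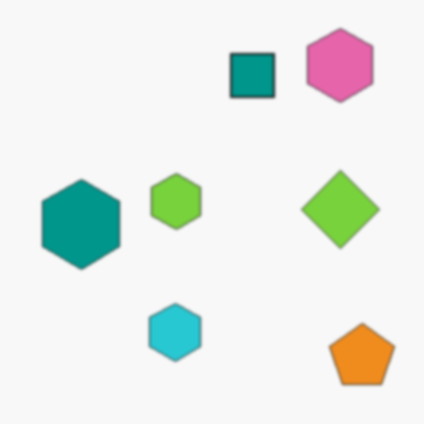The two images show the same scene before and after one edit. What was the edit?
It was lightly blurred.

Shape edges and outlines are uniformly softened across the whole image.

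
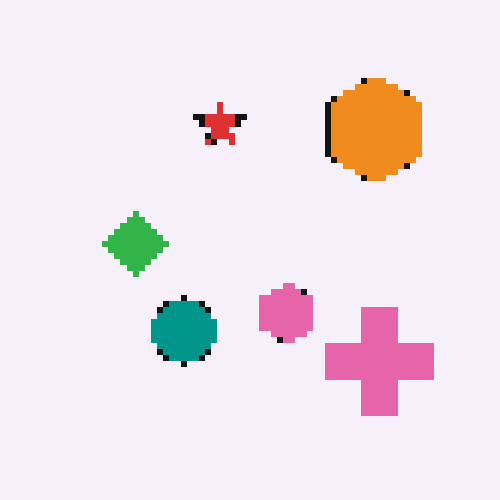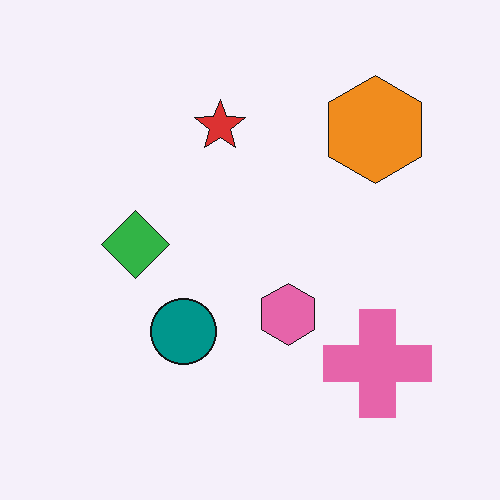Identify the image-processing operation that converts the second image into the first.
The image was pixelated into visible square blocks.

Shapes are reduced to large square blocks; fine edges and outlines are lost — a downscale-then-upscale (mosaic) effect.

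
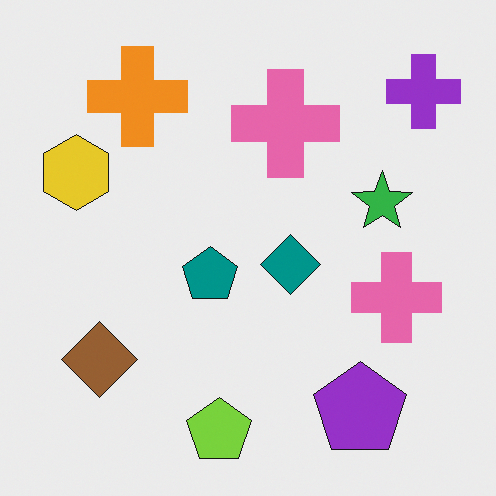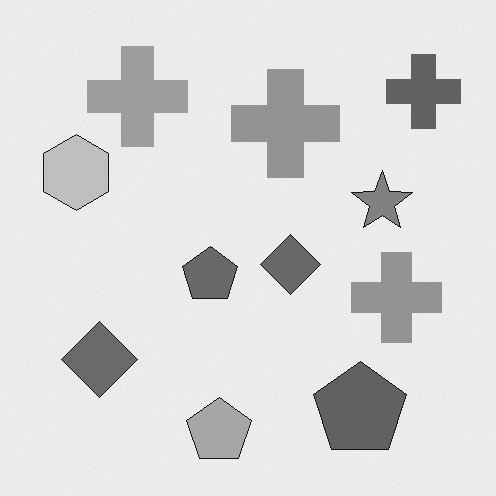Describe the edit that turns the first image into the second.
The transformation is: converted to grayscale.

All color is removed — every shape is now a shade of grey.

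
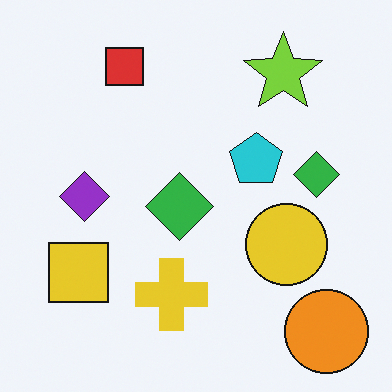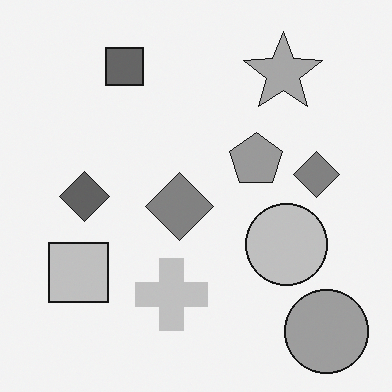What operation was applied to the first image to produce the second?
It was converted to grayscale.

All color is removed — every shape is now a shade of grey.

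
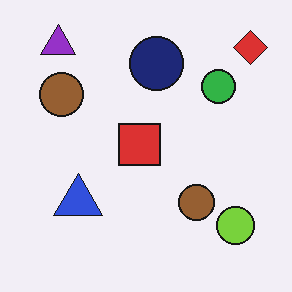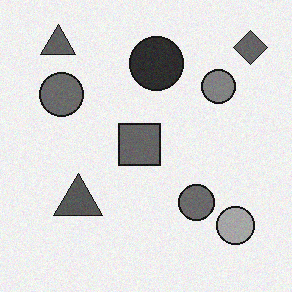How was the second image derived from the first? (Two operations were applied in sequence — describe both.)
The second image is the first converted to grayscale, then degraded with subtle gaussian noise.

All color is removed — every shape is now a shade of grey. Random speckle covers the whole image, including the flat background.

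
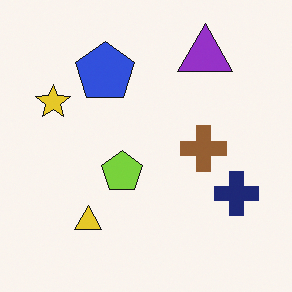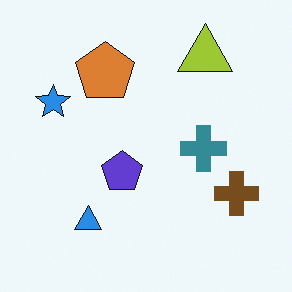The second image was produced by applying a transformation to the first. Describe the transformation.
The second image is the first hue-shifted by a large amount.

Every shape's color has rotated by the same amount around the hue wheel — a uniform hue shift.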